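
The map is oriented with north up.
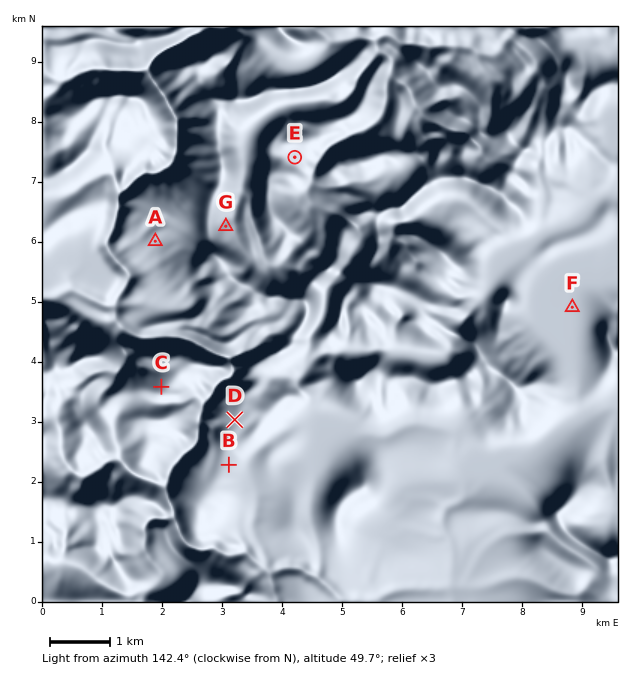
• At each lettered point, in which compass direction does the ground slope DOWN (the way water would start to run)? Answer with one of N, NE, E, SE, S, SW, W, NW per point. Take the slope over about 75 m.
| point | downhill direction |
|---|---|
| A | SW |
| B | E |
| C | N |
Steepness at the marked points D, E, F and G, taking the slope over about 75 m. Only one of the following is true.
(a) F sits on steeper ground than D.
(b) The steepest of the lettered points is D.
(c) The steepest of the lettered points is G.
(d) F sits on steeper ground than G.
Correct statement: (c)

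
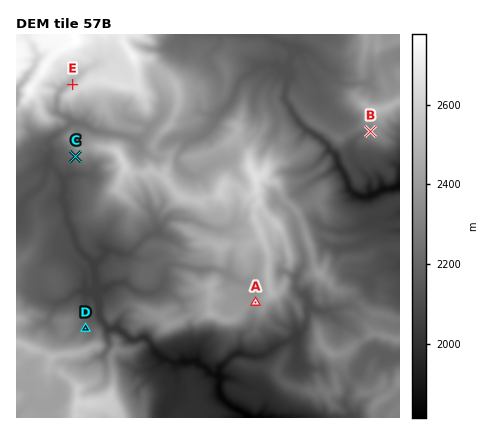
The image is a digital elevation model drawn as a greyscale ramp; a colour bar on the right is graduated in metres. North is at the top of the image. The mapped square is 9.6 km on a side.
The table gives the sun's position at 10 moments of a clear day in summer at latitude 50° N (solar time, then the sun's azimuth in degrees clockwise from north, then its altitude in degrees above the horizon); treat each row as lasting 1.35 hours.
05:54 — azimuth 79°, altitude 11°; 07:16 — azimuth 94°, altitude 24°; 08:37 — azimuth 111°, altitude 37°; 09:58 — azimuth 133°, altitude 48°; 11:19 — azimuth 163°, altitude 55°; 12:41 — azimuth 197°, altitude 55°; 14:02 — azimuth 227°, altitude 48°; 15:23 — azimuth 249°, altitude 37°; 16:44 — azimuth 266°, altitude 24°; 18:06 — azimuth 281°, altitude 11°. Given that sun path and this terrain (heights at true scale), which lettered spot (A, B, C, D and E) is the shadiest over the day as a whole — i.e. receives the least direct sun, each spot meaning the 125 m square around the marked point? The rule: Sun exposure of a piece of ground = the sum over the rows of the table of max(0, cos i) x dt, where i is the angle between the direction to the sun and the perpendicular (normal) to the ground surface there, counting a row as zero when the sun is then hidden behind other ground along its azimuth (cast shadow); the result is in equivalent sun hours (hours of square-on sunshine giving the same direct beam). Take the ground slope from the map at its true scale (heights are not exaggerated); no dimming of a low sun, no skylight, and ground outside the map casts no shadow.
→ E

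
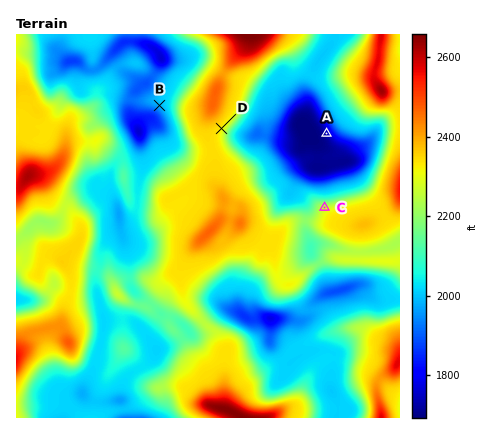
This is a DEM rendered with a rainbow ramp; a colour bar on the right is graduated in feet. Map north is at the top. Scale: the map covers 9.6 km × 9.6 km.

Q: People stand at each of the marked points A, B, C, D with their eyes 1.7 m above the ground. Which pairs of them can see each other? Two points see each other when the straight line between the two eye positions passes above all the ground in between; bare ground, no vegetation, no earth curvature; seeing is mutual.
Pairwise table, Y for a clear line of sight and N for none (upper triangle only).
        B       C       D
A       N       Y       Y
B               N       N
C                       Y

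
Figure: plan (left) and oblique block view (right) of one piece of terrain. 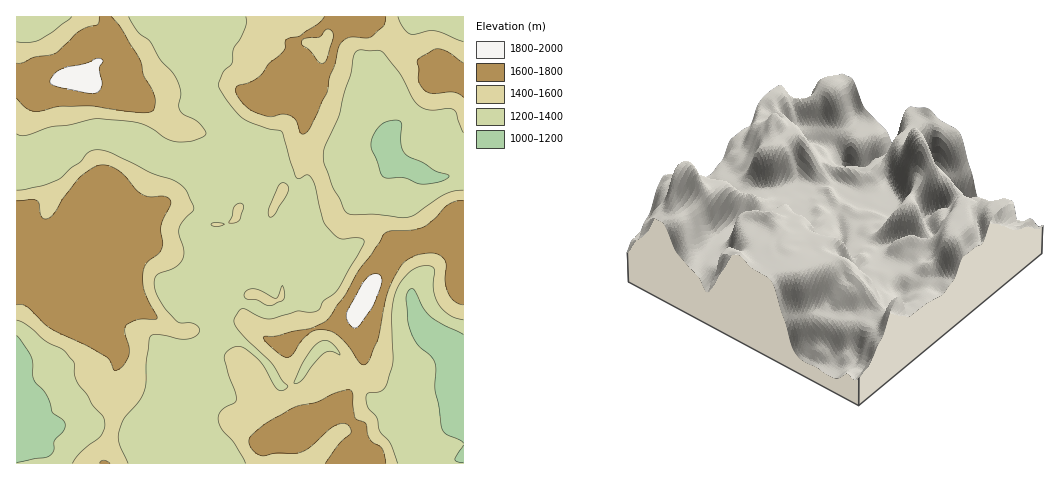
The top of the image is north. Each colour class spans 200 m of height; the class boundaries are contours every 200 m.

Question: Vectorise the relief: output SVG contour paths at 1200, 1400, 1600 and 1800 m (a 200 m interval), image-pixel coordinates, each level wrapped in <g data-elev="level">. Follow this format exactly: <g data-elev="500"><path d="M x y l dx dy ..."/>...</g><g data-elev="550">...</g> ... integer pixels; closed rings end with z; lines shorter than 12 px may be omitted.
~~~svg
<g data-elev="1200"><path d="M463 463l-7-2-1-2 8-14"/><path d="M463 443l-3-3-14-6-4-6-7-38 0-26-4-8-14-12-6-12-3-11-2-21 3-9 3-3 2 2 9 18 9 10 31 17"/><path d="M17 335l14 22 3 24 12 14 6 17 11 8 2 5-2 6-8 9-1 11-4 4-5 3-28 4"/><path d="M418 184l-14-6-19 0-4-4-9-24-1-6 4-12 9-9 11-3 5 1 2 4-1 19 4 10 19 9 11 8 14 4-2 4-8 3-13 2z"/></g><g data-elev="1400"><path d="M128 463l-8-18-1-12 5-14 15-17 5-11 2-9 0-21 4-24 2-2 5-1 22 5 8 0 8-2 4-5 0-4-4-4-5-1-10 0-5-3-15-19-5-10-1-7 1-6 2-4 17-6 9-9 1-9-5-15 0-6 4-9 10-10 0-4-7-16-10-8-25-9-40-20-12-3-5 0-6 3-8 9-9 6-13 12-16 6-25 4"/><path d="M398 463l-8-19-11-14-3-13-8-10-2-9 2-5 11-1 5-3 8-21 1-11-1-46 2-14 4-11 7-9 8-8 10-3 9 1 3 4-1 20 4 13 11 11 14 5"/><path d="M294 383l8-20 13-18 10-5 5 2 4 4 6 9-8-4-7 2-12 11-11 16-4 3z"/><path d="M17 320l8 4 20 16 17 9 4 4 8 10 1 12 3 8 9 12 6 10 11 13 1 9-4 8-20 17-9 11"/><path d="M266 305l6 0 11-5 2-6-2-9-5 12-2 1-20-9-7 0-4 4-1 4 2 2 11 1z"/><path d="M216 227l8-3-8-1-5 1z"/><path d="M229 223l7 0 4-3 4-12-2-5-4 0-4 4z"/><path d="M271 217l5-4 12-20 0-6-3-4-4 0-3 3-8 20-2 8z"/><path d="M463 190l-9 1-9 3-29 20-7 3-9 1-26-4-24 0-6-4-4-11-7-12-9-23-1-9 2-9 14-31 5-23 7-18 3-19 2-3 4-2 18 0 5 2 17 22 12 23 5 7 6 4 5 2 20-2 6 2 2 3 7 20"/><path d="M17 134l3 1 6 0 24-8 19-2 29-6 34 3 9 2 11 5 14 9 9 4 17-1 13-5 1-4-6-8-16-9-4-4-1-6 2-14-5-14-16-18-10-18-13-11-8-13"/><path d="M463 42l-28-11-7 0-14 3-4 0-7-7-5-10"/><path d="M72 17l-19 15-14 8-10 2-12 0"/><path d="M246 17l-1 11-4 10-7 11-2 14-10 11-3 9 1 6 11 16 12 13 23 10 16 4 13 44 4 3 8-4 5 3 3 9 8 34 10 12 8 6 19-1 3 1 1 3-25 46-6 6-10 7-5 10-7 1-13-1-29 8-7-1-19-9-4 1-4 8-1 4 4 7 33 33 10 17 7 7-5 5-6-2-16-26-17-15-9-1-6 3-4 4 0 7 10 31 1 7-1 4-10 4-4 4-3 5 0 5 5 10 12 13 11 19"/></g><g data-elev="1600"><path d="M110 463l-6-3-3 1-2 2"/><path d="M386 463l-4-15-10-6-3-4-3-14-11-6-2-13 0-12-4-3-15 3-18 9-23 6-28 16-12 10-4 5 0 5 2 4 9 7 17-2 20 0 12-5 25-22 7-2 6 0 3 4 1 5-12 11-14 19"/><path d="M17 305l9 1 24 22 35 17 21 12 4 4 5 10 5-3 6-6 3-8 0-7-4-14 1-7 11-6 17 0 3-2-12-26-2-19 4-10 11-9 4-5 1-6-2-18 10-23-2-3-4-3-15 1-7-2-6-5-17-18-8-5-9-2-9 2-14 10-17 21-9 16-6 4-3 1-4-3-2-13-3-3-4-1-15 2"/><path d="M463 201l-7 0-8 3-13 14-12 9-11 3-21 1-7 3-13 21-13 16-13 24-19 26-17 8-17 2-15 5-12 0-2 1 3 5 9 8 8 6 4 1 5-2 9-14 10-9 8-2 10 1 7 3 8 7 16 22 3 2 2-1 4-4 9-21 8-40 7-20 11-17 9-6 8-2 13-1 10 5 2 6-1 16 3 13 6 8 9 4"/><path d="M17 98l9 10 9 3 25-5 27 0 52 7 13-2 3-6 0-8-12-22-2-14-21-34-9-10"/><path d="M321 63l-3-2-9-11-7-5-1-3 4-4 15-1 6-7 3-1 4 4 0 6-6 21-2 2z"/><path d="M463 63l-16-11-9-3-16 7-5 6 2 7 0 12 6 10 8 3 21-2 9 5"/><path d="M99 17l-2 8-10 2-9 5-23 21-21 4-10 5-7 1"/><path d="M324 17l-5 6-19 13-13 3-2 2-1 9-15 13-8 12-11 7-12 3-2 4 0 5 3 5 11 11 19 7 14-3 8 2 5 4 4 12 2 2 4-1 4-4 17-36 2-16 5-11 7-23 5-4 4-2 17 1 4-1 13-11 2-9"/></g><g data-elev="1800"><path d="M355 328l6-4 14-22 7-19-1-6-3-3-6 0-7 5-18 32-1 4 2 6 3 6z"/><path d="M92 94l6-2 4-7-3-16 4-8-2-2-5 0-10 4-25 6-7 5-4 7 1 3 6 3z"/></g>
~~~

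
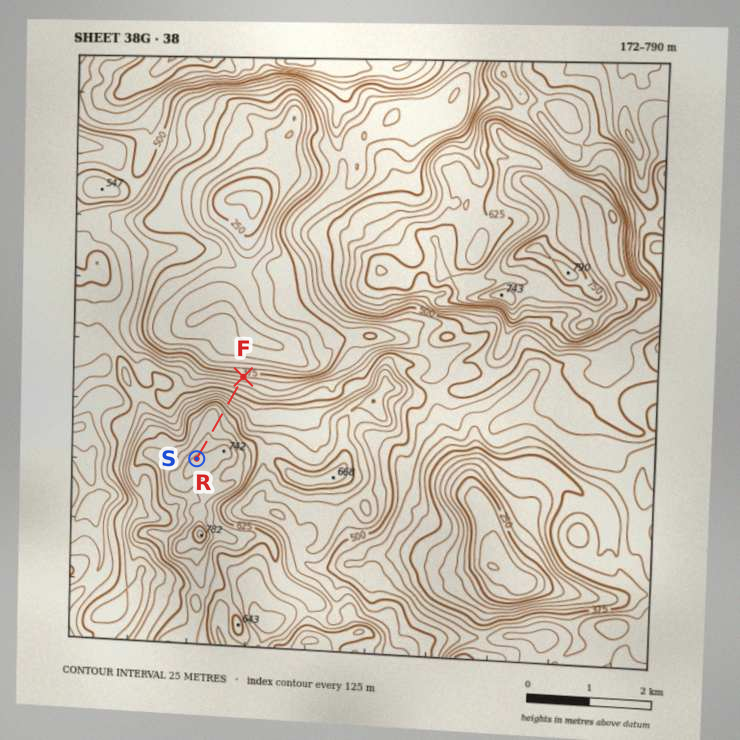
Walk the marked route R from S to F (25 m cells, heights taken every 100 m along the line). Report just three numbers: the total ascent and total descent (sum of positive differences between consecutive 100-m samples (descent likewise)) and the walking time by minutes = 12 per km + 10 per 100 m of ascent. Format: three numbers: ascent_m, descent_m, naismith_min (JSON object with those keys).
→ {"ascent_m": 0, "descent_m": 333, "naismith_min": 19}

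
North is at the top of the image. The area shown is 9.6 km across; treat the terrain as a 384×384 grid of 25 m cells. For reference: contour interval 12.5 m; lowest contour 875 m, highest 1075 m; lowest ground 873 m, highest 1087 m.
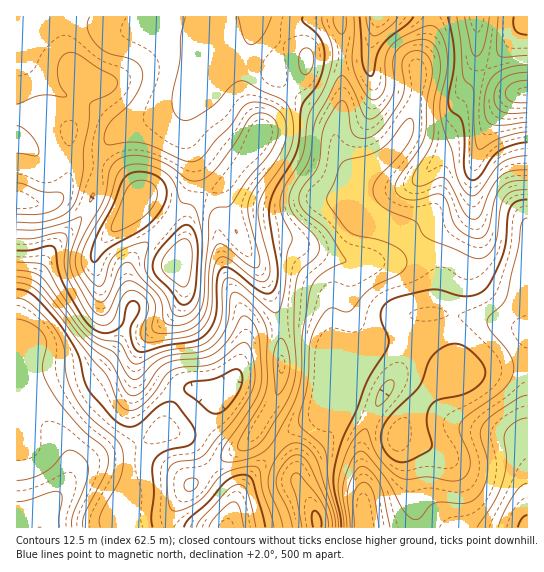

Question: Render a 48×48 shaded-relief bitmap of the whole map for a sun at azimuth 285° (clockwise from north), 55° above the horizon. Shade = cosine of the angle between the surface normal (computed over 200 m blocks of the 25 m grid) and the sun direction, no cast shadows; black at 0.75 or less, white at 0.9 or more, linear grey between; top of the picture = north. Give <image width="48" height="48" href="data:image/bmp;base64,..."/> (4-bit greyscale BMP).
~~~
<image width="48" height="48" href="data:image/bmp;base64,Qk32BAAAAAAAAHYAAAAoAAAAMAAAADAAAAABAAQAAAAAAIAEAAATCwAAEwsAABAAAAAAAAAAAAAAABEREQAiIiIAMzMzAERERABVVVUAZmZmAHd3dwCIiIgAmZmZAKqqqgC7u7sAzMzMAN3d3QDu7u4A////AHd4qqmHeJhkM0aJqqqpUABZqYdmZmVUVXd4mqmHeJl1QzWJq6qoQABpqYdmZmVUVWZnmqqYeJmXUyR5u6mXIAFpqXdmdmVEVWZmiaqYiJmYZCNZu6mGIAJpqXZndmVUVWZmeJmZiImYdUNHq6l0IAJpmHZndlVVVWZmZ4mZiImYh2VFirl0IRNpmHZnZlVVVndmZ4iZmImIiZhlV5l1QyN5mGZnZlVVZndmZ4iJh3iIiaqWRXh1VDR5l2ZmZlVWZnd2d4iId3eIiZqpY1d2ZkR5mGZmZVVWZnd3eIiIdmZ4iIq7hDRmd2RpmHZmZVVVZnd3iIiIZVZ4d3mrpjNGd3VXmXZmZlVVZnd4iIiIdUV3d3ibuVI1Z3ZWiYdmZlVVVnd4iYiZdURnd3eKy3IkZ3ZVeZh3dmVVVXeImYiZhTRWZmeJzIMTZ3dVaIiHd2ZVVXeImZiahTNFZmZ5vJMTV3dlV4iHd3ZlVniJmZmaljNFVUVovJQTV3d2ZniHd3ZmZniJmpmJl0M0RDNYq5QTV3d2Znd3d3ZmZneJqqh3mWREMiJHq4QjVnd2Znd3d3ZmZneJu6hWipdUMhJGmoUzVndmZnd3d2ZmZniau6hUerqFIQFHmXVEVnZmZnd3d2ZmZ4iau6hCWbumIAFHmGREVnZlZmd3d2ZmZomru6hCSKunIAFYh1RFVnZVZmZ3d2ZVZniqu6dCWJqXIAJohkNFVnZlZmZnd2ZVZmeau6dEaamGEAN5dDNFVndmZmZnd3ZVVmaKzKZEebqFEAWIYyRVVndmZmZnd3ZUVWZ5zbdEaKumIBaHUzVVVWd2ZmZ3d3ZURWVnrclkRoqoMDeGQ0VlVWd3d3d3d3ZDRWVVi8uFRGioQkd1M0VlVWZ3d3d3iHZDRWVEWLy4VEWIU1dkNEVVVmZ3d3d4iHUzRWZURYzKdTRnZVdkM0RVZmd3d3d4mXUyRWZmQ2rcl0NGZmZUMzNFZmd4h3ZnmXQiRWZ3ZFjMqFRFd3ZUMyI1ZmeIiIZWmXQjRXd4dVe8qGVFeIdkMyE0Vmd4mZhmiXQjVXd4dleaqHVWeJh1QyEjVWZ3iamHioU0Vnd4dlaJmHZneJmHUyESRWZneKqYipZEVnd4dlZ4h3Z3iJmYZDESRXdmZ5qpiZdUVXd4dlVnd3d3iImZdTERNndlVoq6mahlVXd4dlVWd3d3eImahkIRNnh1RXm6mal2VXd3d2VWZmZ3eIiahkMiNXmGRGi7mJqHZXd3d2ZlZmZnd4iZh1VDNHmWQ1i8qJqodnd3d3dlVWZmd4iId2ZUI2mXQ0esqIq6h3d3d3dmVWZmd3h3Z3d1I2mWQ0esuYm6mHeIh3dmZmZmZ3d3Znh1M2mWM0abyoiamXeIh2Z3dmZmZ3d3ZniGM2mVM0aby4Z4iHd4h2Z3d2ZmZ3d3ZniGQ3qVMkaKu5ZWeHd3d2Znd3dmZ3d3ZmeGRHqmMkV5u5ZFZ3d3dmZnd3d2Z3d3dmd2RHu4QzVoq5ZEZ3d3dmZmd3d2Z3d3dlZmRYu4VERoq5Y0Zg=="/>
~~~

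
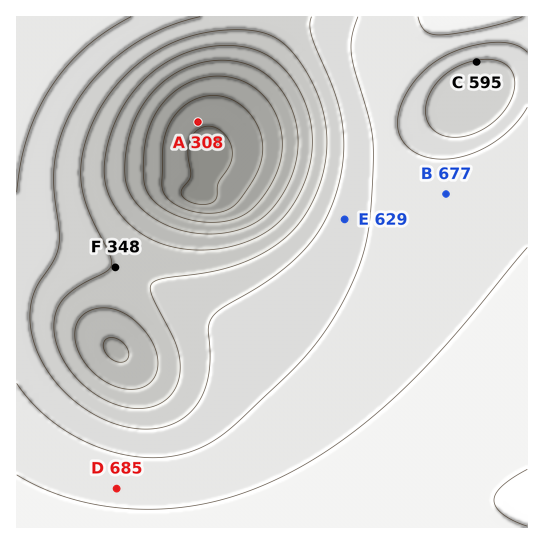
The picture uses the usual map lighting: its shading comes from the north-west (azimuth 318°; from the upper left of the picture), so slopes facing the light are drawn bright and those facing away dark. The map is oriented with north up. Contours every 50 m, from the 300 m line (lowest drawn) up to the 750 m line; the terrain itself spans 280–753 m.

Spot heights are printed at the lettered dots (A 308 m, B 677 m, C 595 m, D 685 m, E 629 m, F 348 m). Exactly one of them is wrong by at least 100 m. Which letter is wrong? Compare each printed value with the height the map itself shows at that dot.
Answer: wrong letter F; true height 548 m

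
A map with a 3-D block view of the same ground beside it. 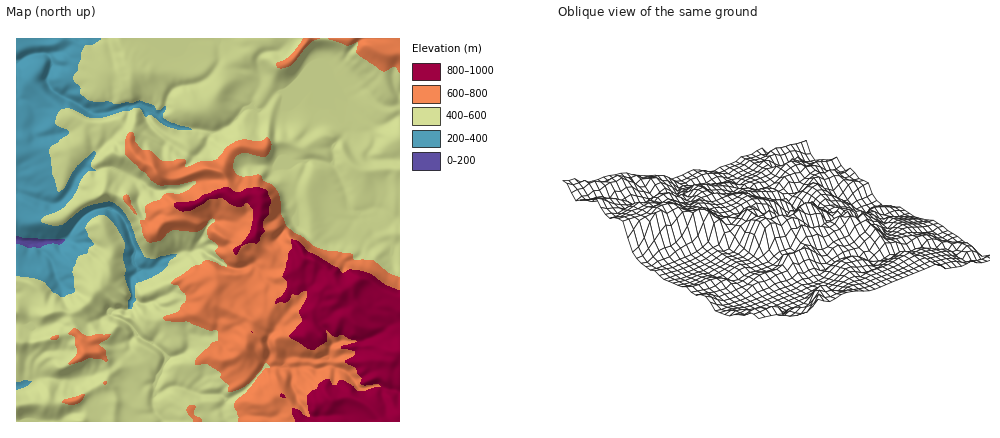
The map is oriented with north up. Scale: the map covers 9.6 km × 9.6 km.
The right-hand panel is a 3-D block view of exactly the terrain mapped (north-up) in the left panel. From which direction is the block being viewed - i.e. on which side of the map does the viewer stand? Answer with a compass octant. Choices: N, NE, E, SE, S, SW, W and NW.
NE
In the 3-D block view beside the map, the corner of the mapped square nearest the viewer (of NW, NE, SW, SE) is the NE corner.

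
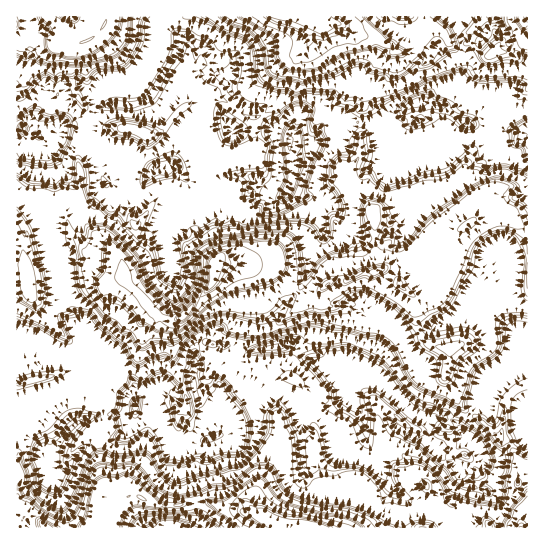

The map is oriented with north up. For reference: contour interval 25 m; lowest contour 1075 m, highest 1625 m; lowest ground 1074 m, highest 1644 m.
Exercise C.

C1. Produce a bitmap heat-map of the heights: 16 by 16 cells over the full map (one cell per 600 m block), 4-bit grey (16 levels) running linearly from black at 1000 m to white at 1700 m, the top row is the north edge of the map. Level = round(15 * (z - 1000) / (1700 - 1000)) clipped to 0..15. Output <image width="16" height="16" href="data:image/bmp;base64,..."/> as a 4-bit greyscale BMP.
<image width="16" height="16" href="data:image/bmp;base64,Qk32AAAAAAAAAHYAAAAoAAAAEAAAABAAAAABAAQAAAAAAIAAAAATCwAAEwsAABAAAAAAAAAAAAAAABEREQAiIiIAMzMzAERERABVVVUAZmZmAHd3dwCIiIgAmZmZAKqqqgC7u7sAzMzMAN3d3QDu7u4A////AJi7mb3LmIh5ZauHiod3hldUZlRGdmZUR2VUREVmVUVmZmVFVmVEaGZmZ4ZlVUaJhnd6uomIiJiHmKyKy6qaqYiYqmjMqJqqiIiHZnd2iYqpd2ZWZDaHeJlFZlVlNXZmZkRnZlU1ZlVVZmVWVmZ3VWaJh1VXu5qYiKzJZXrNyqmK"/>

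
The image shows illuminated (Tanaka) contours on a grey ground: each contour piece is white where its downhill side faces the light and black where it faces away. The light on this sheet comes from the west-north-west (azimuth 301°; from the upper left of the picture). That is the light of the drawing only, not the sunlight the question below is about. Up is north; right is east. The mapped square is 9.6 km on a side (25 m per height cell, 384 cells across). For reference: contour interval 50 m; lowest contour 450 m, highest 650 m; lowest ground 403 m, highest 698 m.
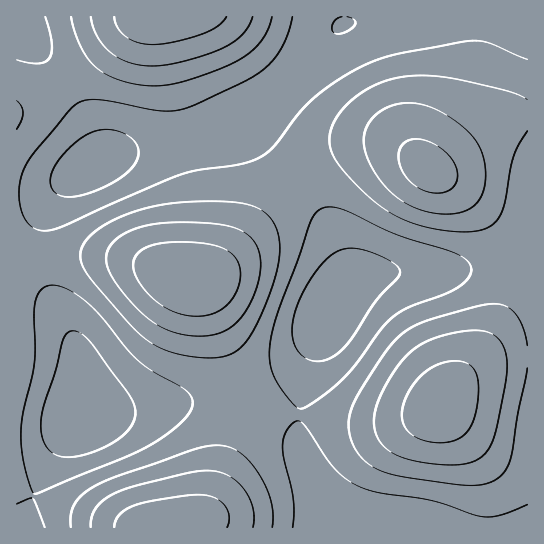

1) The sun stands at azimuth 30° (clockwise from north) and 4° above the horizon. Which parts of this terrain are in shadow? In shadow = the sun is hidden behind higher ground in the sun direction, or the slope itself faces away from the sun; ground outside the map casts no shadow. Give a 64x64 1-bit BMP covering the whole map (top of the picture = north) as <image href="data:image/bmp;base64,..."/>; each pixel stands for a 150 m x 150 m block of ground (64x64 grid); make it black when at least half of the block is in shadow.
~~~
<image width="64" height="64" href="data:image/bmp;base64,Qk0+AgAAAAAAAD4AAAAoAAAAQAAAAEAAAAABAAEAAAAAAAACAAATCwAAEwsAAAIAAAAAAAAA////AAAAAAADAAAAA///AAAAAAAD//+AAAAAAAP//8AAAAAAA///4AAAAAAD///gAAAAAAP//+AAAAAAAf//wAAAAAAB///AAAAAAAH//4AAwAAAAP//AAP4AAAA//wAB/4AAAA/8AAH/4AAAAAAAA//wAAAAAAAD//gAAAAAAAP//gAAAAAAA///AAAAAAAD//+AAAAAAAP//8AAAAAAAf//wAAAAAAB///gAAAAAAH///AAAAAAAf//8AAAAAAD///wAAAAAAP///AB8AAAA///8AH4AAAD///gAf4AAAH//8AB/wAAAf//gAH/wAAB//wAAf/wAAH/8AAB//4AAP/AAAH//wAAfwAAAf//wAAAAAAA///gAAAAAAD///AAAAAAAP//8AAAAAAA///wAAAAAAD///AAAAAAAP//4AAAAAAA///gAAAAAAD//4AAAAAAAH//AAAAAAAAf/wAAfgAAAB/8AAD/gAAAD/gAAP/gAAAP4AAA//AAAAeAAAB/+AAAAAAAAH/8AAAAAAAAf/4AAAAAAAB//wAAAAAAAH//wAAAAAAAf//gAAAAAAB///AAAAAAAH///AAAAAAAf//+AAAAAAB///4AAAAAAH///wAAAAAAf///AAAAAAB///8AAAAAAP///gAAAAAA//gwAAAAAAB/wAAAAAAAAH4AAAAAAAAA=="/>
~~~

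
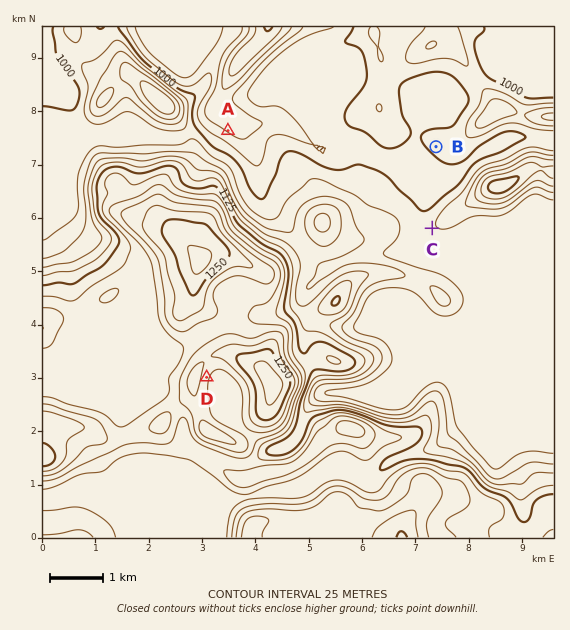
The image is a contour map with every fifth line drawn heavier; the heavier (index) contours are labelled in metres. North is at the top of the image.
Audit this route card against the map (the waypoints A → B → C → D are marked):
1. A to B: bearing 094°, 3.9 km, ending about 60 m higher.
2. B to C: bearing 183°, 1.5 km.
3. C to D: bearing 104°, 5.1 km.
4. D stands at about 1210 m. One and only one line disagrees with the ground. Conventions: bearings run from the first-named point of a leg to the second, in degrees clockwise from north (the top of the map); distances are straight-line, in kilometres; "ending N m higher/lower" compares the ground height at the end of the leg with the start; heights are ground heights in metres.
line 3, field bearing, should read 236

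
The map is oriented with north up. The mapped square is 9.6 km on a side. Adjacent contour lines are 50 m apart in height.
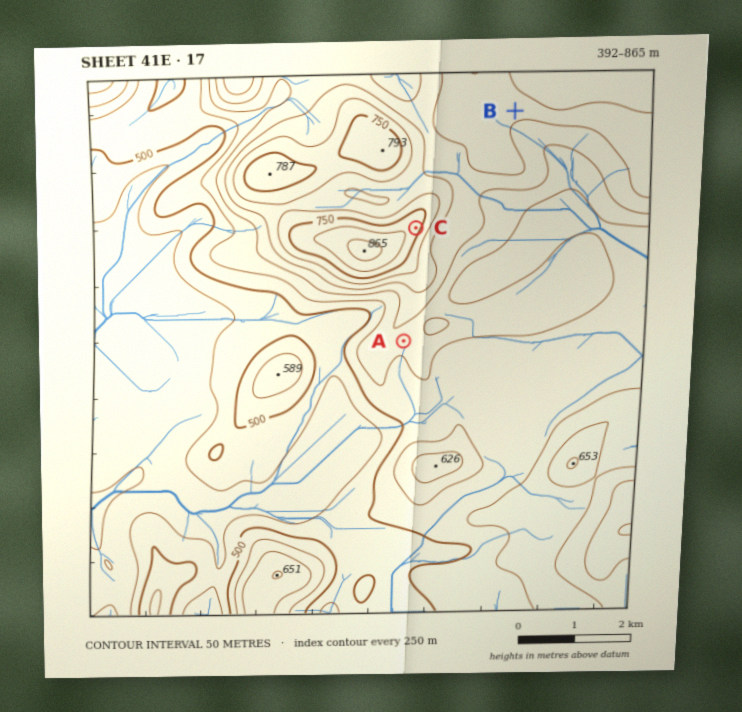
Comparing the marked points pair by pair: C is higher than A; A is lower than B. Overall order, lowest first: A B C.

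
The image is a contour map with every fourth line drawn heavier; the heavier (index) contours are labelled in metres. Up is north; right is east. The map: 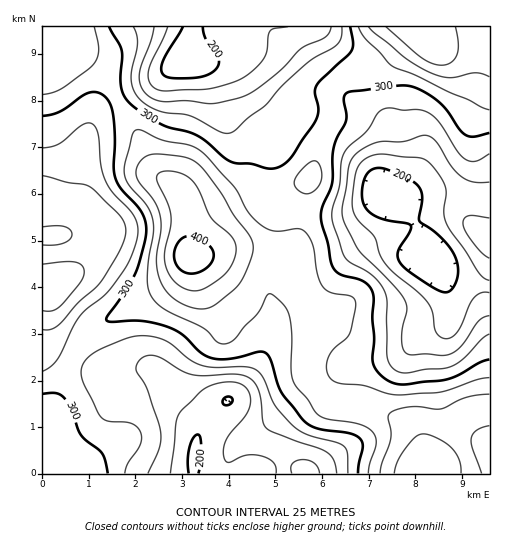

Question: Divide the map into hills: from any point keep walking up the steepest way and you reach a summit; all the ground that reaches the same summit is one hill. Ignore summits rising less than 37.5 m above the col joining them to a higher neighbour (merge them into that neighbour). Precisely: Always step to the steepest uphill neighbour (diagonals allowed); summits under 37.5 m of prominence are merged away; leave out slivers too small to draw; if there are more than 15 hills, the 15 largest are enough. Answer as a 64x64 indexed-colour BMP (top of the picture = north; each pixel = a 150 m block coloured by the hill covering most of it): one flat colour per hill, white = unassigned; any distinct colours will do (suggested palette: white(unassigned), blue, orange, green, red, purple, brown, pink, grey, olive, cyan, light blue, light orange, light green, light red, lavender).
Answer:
<image width="64" height="64" href="data:image/bmp;base64,Qk12CAAAAAAAAHYAAAAoAAAAQAAAAEAAAAABAAQAAAAAAAAIAAATCwAAEwsAABAAAAAAAAAA////ALR3HwAOf/8ALKAsACgn1gC9Z5QAS1aMAMJ34wB/f38AIr28AM++FwDox64AeLv/AIrfmACWmP8A1bDFAEREREREREREREREERERERIREREiIiIiIiIiIiIiIiIiREREREREREREREQRERERESIiIiIiIiIiIiIiIiIiIiJERERERERERERERBERERERIiIiIiIiIiIiIiIiIiIiIkREREREREREREREEREREREiIiIiIiIiIiIiIiIiIiIiREREREREREREREQRERERERIiIiIiIiIiIiIiIiIiIiJERERERERERERERBEREREREiIiIiIiIiIiIiIiIiIiIkREREREREREREREQRERERESIiIiIiIiIiIiIiIiIiIiREREREREREREREQREREREREiIiIiIiIiIiIiIiIiIiJERERERERERERERBERERERERIiIiIiIiIiIiIiIiIiIkRERERERERERERBERERERERESIiIiIiIiIiIiIiIiIiRERERERERERERBERERERERERESIiIiIiIiIiIiIiIiJERERERERERERBEREREREREREREiIiIiIiIiIiIiIiIkRERERERERERBERERERERERERERIiIiIiIiIiIiIiIiREREREREREREERERERERERERERESIiIiIiIiIiIiIiJEREREQREUREEREREREREREREREREiIiIiIiIiIiIiIkRERBEREREREREREREREREREREREREiIiIiIiIiIiIiREEREREREREREREREREREREREREREREREiIiIiIiIiJEERERERERERERERERERERERERERERERERESIiIiIiIkEREREREREREREREREREREREREREREREREREiIiIiIiERERERERERERERERERERERERERERERERERERIiIiIiIRERERERERERERERERERERERERERERERERERERIiIiIhERERERERERERERERERERERERERERERERERERERIiIiQREREREREREREREREREREREREREREREREREREREiIiJBERERERERERERERERERERERERERERERERERERESIiIkERERERERERERERERERERERERERERERERERERERIiIiQREREREREREREREREREREREREREREREREREREREiIiIRERERERERERERERERERERERERERERERERERERESIiIhERERERERERERERERERERERERERERERERERERESIhERERERERERERERERERERERERERERERERERERERERIRERERERERERERERERERERERERERERERERERERERERERERERERERERERERERERERERERERERERERERERERERERERERERERERERERERERERERERERERERERERERERERERERERERERERERERERERERERERERERERERERERERERERERERERERERERERERERERERERERERERERERERERERERERERERERERERERERERERERERERERERERERERERERERERERERERERERERERERERERERERERERERERERERERERERERERERERERERERERERERERERERERERERERERERERERERERERERERERERERERERERERERERERERERERERERERERERERERFVEREREREREREREREREREREREREREREREREREREREVVVURERERERERERERERERERERERERERERExERERERMzVVVRERERERERERERERERERERERERERERMzMzMzMzMzNVVVEREREREREREREREREREREREREREREzMzMzMzMzM1VVURERERERERERERERERERERERERERETMzMzMzMzMzVVVREREREREREREREREREREREREREREREzMzMzMzMzNVVVERERERERERERERERERERERERERERETMzMzMzMzM1VVVRERERERERERERERERERERERERERERMzMzMzMzMzVVVVEREREREREREREREREREREREREREREzMzMzMzMzNVVVURERERERERERERERERERERERERERETMzMzMzMzM1VVVRERERERERERERERERERERERERERERMzMzMzMzMzVVVVUREREREREREREREREREREREREREREzMzMzMzMzNVVVVRERERERERERERERERERERERERERETMzMzMzMzM1VVVVURERERERERERERERERERERERERETMzMzMzMzMzVVVVVVEREREREREREREREREREREREREzMzMzMzMzMzNVVVVVVRERERERERERERERERERERERMzMzMzMzMzMzM1VVVVVVVRERERERERERERERERERERMzMzMzMzMzMzMzVVVVVVVVVRERERERERERERERERERMzMzMzMzMzMzMzNVVVVVVVVVVRERERERERERERERERMzMzMzMzMzMzMzM1VVVVVVVVVVVRERERERERERERERMzMzMzMzMzMzMzMzVVVVVVVVVVVVURERERERERERERMzMzMzMzMzMzMzMzNVVVVVVVVVVVVVURERERERERERMzMzMzMzMzMzMzMzM1VVVVVVVVVVVVVREREREREREREzMzMzMzMzMzMzMzMzVVVVVVVVVVVVVVEREREREREREzMzMzMzMzMzMzMzMzNVVVVVVVVVVVVVURERERERERETMzMzMzMzMzMzMzMzM1VVVVVVVVVVVVVRERERERERETMzMzMzMzMzMzMzMzMz"/>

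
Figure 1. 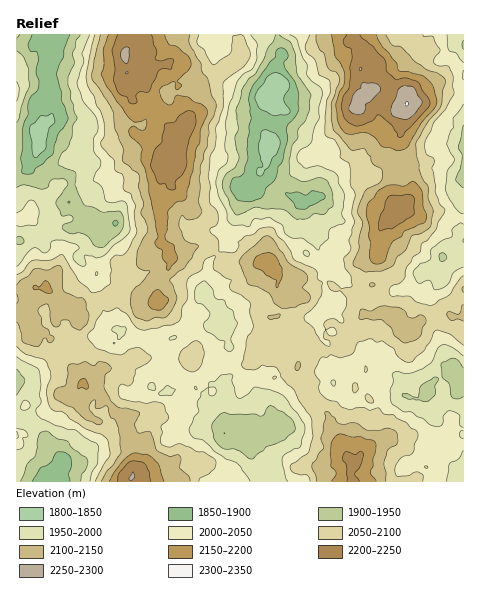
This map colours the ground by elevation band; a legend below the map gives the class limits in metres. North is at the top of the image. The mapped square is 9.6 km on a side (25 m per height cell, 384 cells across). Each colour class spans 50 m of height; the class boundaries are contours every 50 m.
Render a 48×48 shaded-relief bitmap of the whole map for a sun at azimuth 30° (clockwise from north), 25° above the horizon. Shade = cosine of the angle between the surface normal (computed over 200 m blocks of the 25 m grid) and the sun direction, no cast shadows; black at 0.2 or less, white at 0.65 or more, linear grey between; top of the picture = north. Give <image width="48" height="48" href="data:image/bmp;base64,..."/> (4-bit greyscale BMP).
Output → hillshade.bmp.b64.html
<image width="48" height="48" href="data:image/bmp;base64,Qk32BAAAAAAAAHYAAAAoAAAAMAAAADAAAAABAAQAAAAAAIAEAAATCwAAEwsAABAAAAAAAAAAAAAAABEREQAiIiIAMzMzAERERABVVVUAZmZmAHd3dwCIiIgAmZmZAKqqqgC7u7sAzMzMAN3d3QDu7u4A////AJd2ZVZmiJq7qrhXi9p2MiE1Voq7q6mZiIdmZlZneLzMqqd5q8l1NVRWRYmqmYmph3dnZDRWec7dyqrO3MqHeZd1R5mZdnmodoeHQRNEV7zO283v3LiKqpZkaruoZoiHiIiFITISNpq8qs3duoaKqWVFm83JmZiImJhSEhADV4q5eKqqh2aJhkNHvM3Lu7u5eHdBIQFWZ4mYiYeGVEV3UhJYvMyrzcy4iXdiESaHeruqqYh1REVlMAN6y7mb3tyXqphiE0ZnvdzNuIl2ZUZ0ISacyYib3LqIvJhDVlZ6upq6iJh4dVZBIkespmiaqHh4q3ZFd2iZhniGZ2Z3ZVQjMmm6dniahlZpqUMkZpuod4dmZDV2RERVNHmXZ3iac0VplhAVeKuqqXZnZEZ3dVVURoh2VXmoQkZoYwAleJq9yYmYdomJl2ZVaJiGRYmFM1Z2MBJFZorNuaupmaqqlmdniImXd3ZTI1Z1EEV3dmipiHdmZorLhmd3d4qXiGVDJGd0EVeIdlZ3dSEjNXq5dnZWeKqXh1VDWJh1JGeXVWiGUQEhR5mHZVRoiJiJhmZViaqVV2iFV4qXQiQ0aJqWVEaGVmWJdoiJu7yoiGdUequnZVd4qquFQ0ZCRmeGV4eLy8yqqGZXvMy4dniby6hTNDMTaIqWeGWKmburlZibusyoZniJiXU0RDIld5qpl0V3aKqqh5m8vNuGV3Z2VlVURDNGnO25dDRDaIiZiYrdzcmHeXVUV3dmd2Z63/2odEMld2aJeYvLvJm6qWZUiZh4qYms7rmYhlRodneGaWmYvLzKqXdmq6qaqJq9/amIZURnVnZlaDV5vMypqFVXq6qZirrO7LmIdlRERUNXd0V5qaqHdCJGmnZ4vcrey6mZhjJFVDR4doeZmpZDIRI3l1ab3bvd3Mu5dBJWZWmpiYmpqnMSESM2ZWm97c3LzLqoUzV3iazLzYq6hkNEMSI1VYq97LuZqGZ0M0eIvMzcy7y5hlZUREM0Z5q8yXiJdCQyI0iqzM7Lu7yYl2ZVVTIkZ4q6hnmYYyMhJFiIib3KmquYdVd2UhElZ5qoVoqHYzMiNGZEZ6upiaqoZWdDMjNWeaqYiamYU0VFU0VFZ6upqqqXZ4UyNEVniamZq6moVIh3MkVERpuqu7uWZ2VUQ1ZniImqqpqFNYdjADMzRYiZmap2dmdkNGd3iImqqqlkRnZBABJFRWaIiJhmZWYyRVZnmZmZqql4iIZCABNUI0VXiJl2Q0MCMjVpqbupqqvLl2UxAUZTI1VGdpl1QiIRAEZ6msy7qazJZERCJXdVZomYd6d2QiIQAmeJiaq8qZmHZTMzRnd4ic7aibmYQzEAFGZ3V5m7h3ZnQQASRGmarP7bq7unRVIjRXiGV3rJZURkAAIhElirzv7ty7yXdkNERYqXd5zJdkZkMyIhEmic3d7dy9yYhUMzNomJq964l4mHYwATJHnO27uazLqZdVREV5mazNyYh6yXMAIzNHvu26may5mYdmVFaJmry8uYeLyFEDUzRIzu2pqrqQ=="/>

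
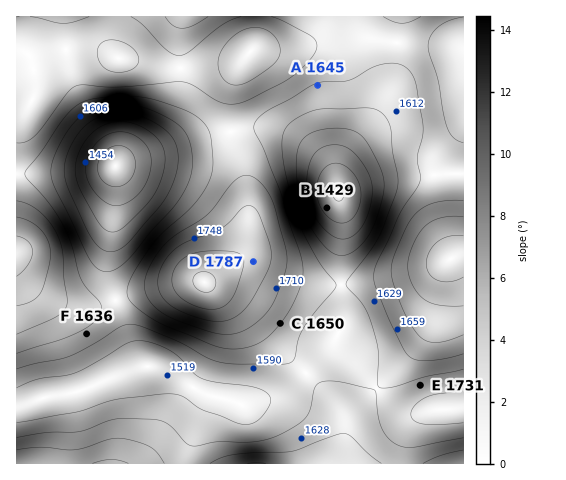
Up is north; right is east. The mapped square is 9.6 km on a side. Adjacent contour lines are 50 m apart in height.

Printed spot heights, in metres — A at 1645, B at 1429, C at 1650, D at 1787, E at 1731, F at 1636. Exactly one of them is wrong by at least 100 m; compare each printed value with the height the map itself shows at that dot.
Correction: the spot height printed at E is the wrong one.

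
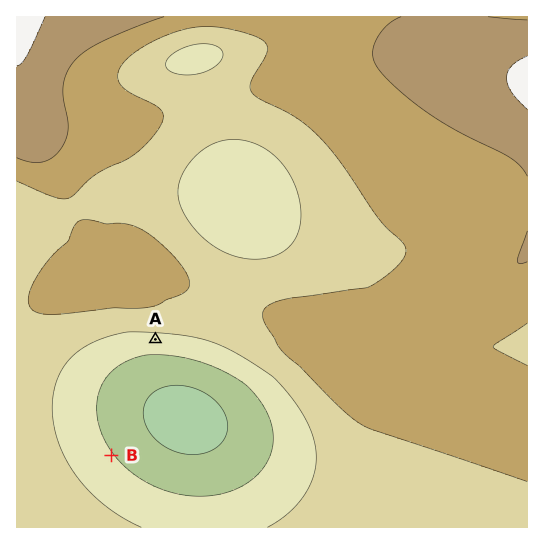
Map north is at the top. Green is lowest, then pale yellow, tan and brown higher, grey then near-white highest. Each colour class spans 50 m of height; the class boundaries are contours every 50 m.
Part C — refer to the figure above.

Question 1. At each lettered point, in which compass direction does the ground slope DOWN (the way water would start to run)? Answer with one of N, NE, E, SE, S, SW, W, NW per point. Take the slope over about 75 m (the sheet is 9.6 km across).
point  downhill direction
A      S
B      NE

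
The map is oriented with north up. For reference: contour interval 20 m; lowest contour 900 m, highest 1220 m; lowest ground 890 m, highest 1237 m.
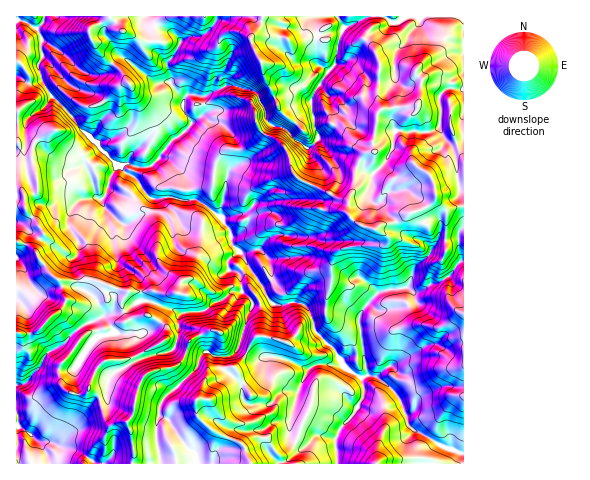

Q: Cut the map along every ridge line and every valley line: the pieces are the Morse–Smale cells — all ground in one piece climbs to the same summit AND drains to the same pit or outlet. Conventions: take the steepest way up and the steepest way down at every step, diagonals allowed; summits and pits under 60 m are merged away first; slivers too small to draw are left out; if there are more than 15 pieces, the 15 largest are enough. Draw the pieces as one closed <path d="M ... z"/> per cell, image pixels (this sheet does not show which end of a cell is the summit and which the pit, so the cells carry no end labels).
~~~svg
<path d="M463 16l-124 0 5 11-6 16-2 19-20 27-5 10 7 40-9 9-3 0-12-8-7-10-15-4-5-6-3-11-6-15-5-3-17-5-11 0-21 10-15-2-4 5-11-11-4-6 1-4-4-12 1-4 6-6 7-16 25-6 10-12 0-6-199 0-1 206 5 2 20 16 14 7 11 9 9 2 3-5 1-10-11-18 3-15 10-11 21 0 5-7 3-16 8-11 8 9 8 3 10 15 9 7 19-2 9 3 14-1 5 3 21 15 9 12 2 15 7 7-9 7-2 12 12 4 2 18 3 3 6 5 13-9 9 13 11 1 10-3 11 3 7 13 3 12 19 19 12 19 15 10 10-3 8 4 11 8 10 12 8 26 5 5 32 18 18 6z"/><path d="M119 165l-7 9-5 18-5 7-21 0-10 11-3 15 11 18-1 10-3 5-9-2-45-32-5-1 0 109 2 1 6 1 14-3 14-15 10-7 4-10-6-19 32 0 36 12-6 8 0 8 5 12 10-2-2 2 2 9-2 15 5 10-16 6-18 0-10 9-6 20 9 9 7-2 2-15 7-9 25-13 29-7 5-3 4-13 0-18 3-4 22-3 11-8 9-3 9-9 10 0-2-17-12-4 2-12 9-7-7-7-2-15-7-11-28-19-14 1-9-3-13 2-8-1-13-17-12-7z"/><path d="M264 291l-12 8 1 7-5 8-11 37-9 6-11 0-13-5-7 16-34 31-3 7 0 10-4 10 0 13 5 25 176-1-1-25 7-13 11-12 10-17-3-18-18-13-9-16-19-19-3-12-7-13-11-3-10 3-11-1z"/><path d="M337 16l-120 0-1 6-10 12-9 3-9 0-7 4-4 9-10 14 4 14-1 4 15 17 4-5 15 2 21-10 11 0 17 5 5 3 6 15 3 11 5 6 15 4 7 10 12 8 3 0 9-9-7-40 5-10 18-23 4-23 6-16z"/><path d="M92 280l-31 1 5 18-4 10-10 7-14 15-14 3-8-1 0 92 24 19 6 9 3 11 44-1-15-12-25-7 6-1 28-34 13-11-10-9 6-20 10-9 18 0 16-6-5-10 2-9-2-15 2-2-3-1-8 5-4-14 0-8 6-8z"/><path d="M242 291l-10 0-9 9-9 3-11 8-22 3-3 4-1 23-5 10-38 10-24 15-3 8 0 9-7 5 1 8 4 12 5 6 8-2 10 1 6 25-1 16 28-1-5-24 4-33 3-7 34-31 5-13 6-3 9 5 11 0 9-6 11-37 5-8-1-6z"/><path d="M371 375l-10 3 3 18-10 17-11 12-7 13 1 26 127-1-1-9-18-6-32-18-5-5-7-23-7-11-15-12z"/><path d="M99 399l-12 10-28 34-6 1 28 8 13 12 38 0 2-16-6-25-10-1-8 2-5-6z"/><path d="M17 426l-1 37 32 1-2-11-6-9z"/>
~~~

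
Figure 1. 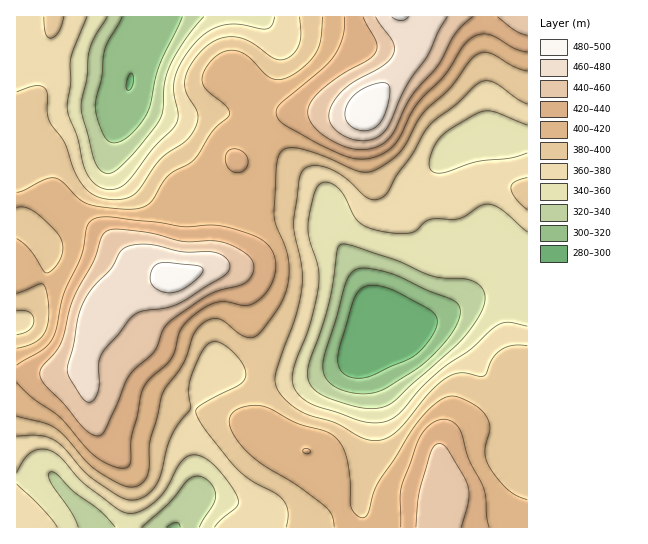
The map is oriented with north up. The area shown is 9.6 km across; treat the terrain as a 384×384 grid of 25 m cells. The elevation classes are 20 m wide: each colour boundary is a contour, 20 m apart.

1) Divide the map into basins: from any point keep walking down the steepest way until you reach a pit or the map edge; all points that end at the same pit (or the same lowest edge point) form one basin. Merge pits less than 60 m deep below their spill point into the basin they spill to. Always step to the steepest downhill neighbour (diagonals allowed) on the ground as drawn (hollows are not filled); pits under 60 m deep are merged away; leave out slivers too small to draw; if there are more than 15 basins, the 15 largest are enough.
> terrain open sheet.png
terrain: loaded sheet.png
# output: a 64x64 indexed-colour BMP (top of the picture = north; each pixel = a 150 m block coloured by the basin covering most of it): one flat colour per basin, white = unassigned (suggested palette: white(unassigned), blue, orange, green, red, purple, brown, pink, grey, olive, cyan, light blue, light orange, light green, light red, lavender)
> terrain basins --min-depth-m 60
<image width="64" height="64" href="data:image/bmp;base64,Qk12CAAAAAAAAHYAAAAoAAAAQAAAAEAAAAABAAQAAAAAAAAIAAATCwAAEwsAABAAAAAAAAAA////ALR3HwAOf/8ALKAsACgn1gC9Z5QAS1aMAMJ34wB/f38AIr28AM++FwDox64AeLv/AIrfmACWmP8A1bDFADMzMzMzMzMzMzMzMzMzMzMzMzMzMRERERERERERERERMzMzMzMzMzMzMzMzMzMzMzMzMzMxEREREREREREREREzMzMzMzMzMzMzMzMzMzMzMzMzMxERERERERERERERETMzMzMzMzMzMzMzMzMzMzMzMzMzERERERERERERERERMzMzMzMzMzMzMzMzMzMzMzMzMzMREREREREREREREREzMzMzMzMzMzMzMzMzMzMzMzMzMRERERERERERERERETMzMzMzMzMzMzMzMzMzMzMzMzMxERERERERERERERERMzMzMzMzMzMzMzMzMzMzMzMzMxEREREREREREREREREzMzMzMzMzMzMzMzMzMzMzMzMxERERERERERERERERETMzMzMzMzMzMzMzMzMzMzMzMxERERERERERERERERERMzMzMzMzMzMzMzMzMzMzMzMREREREREREREREREREREzMzMzMzMzMzMzMzMzMzMzERERERERERERERERERERETMzMzMzMzMzMzMzMzMzMzERERERERERERERERERERERMzMzMzMzMzMzMzMzMzMzEREREREREREREREREREREREzMzMzMzMzMzMzMzMzMzMRERERERERERERERERERERETMzMzMzMzMzMzMzMzMzMxERERERERERERERERERERERMzMzMzMzMzMzMzMzMzMzEREREREREREREREREREREREzMzMzMzMzMzMzMzMzMzMxERERERERERERERERERERETMzMzMzMzMzMzMzMzMzMzERERERERERERERERERERERIiIiIzMzMzMzMzMzMzMzMREREREREREREREREREREREiIiIiMzMzMzMzMzMzMzMxERERERERERERERERERERESIiIiIzMzMzMzMzMzMzMzERERERERERERERERERERERIiIiIiMzMzMzMzMzMzMzEREREREREREREREREREREREiIiIiIzMzMzMzMzMzMzMRERERERERERERERERERERESIiIiIjMzMzMzMzMzMzMxERERERERERERERERERERERIiIiIiIzMzMzMzMzMzMxEREREREREREREREREREREREiIiIiIjMzMzMzMzMzMzERERERERERERERERERERERESIiIiIiIzMzMzMzMzMzMRERERERERERERERERERERERIiIiIiIiMzMzMzMzMzMxEREREREREREREREREREREREiIiIiIiIiMzMzMzMzMzERERERERERERERERERERERESIiIiIiIiIiMzMzMzMzERERERERERERERERERERERERIiIiIiIiIiIiIiMzMzMREREREREREREREREREREREREiIiIiIiIiIiIiIiMzERERERERERERERERERERERERESIiIiIiIiIiIiIiIhERERERERERERERERERERERERERIiIiIiIiIiIiIiIiEREREREREREREREREREREREREREiIiIiIiIiIiIiIiIRERERERERERERERERERERERERESIiIiIiIiIiIiIiIhERERERERERERERERERERERERERIiIiIiIiIiIiIiIiEREREREREREREREREREREREREREiIiIiIiIiIiIiIiIRERERERERERERERERERERERERESIiIiIiIiIiIiIiIhERERERERERERERERERERERERERIiIiIiIiIiIiIiIiIREREREREREREREREREREREREREiIiIiIiIiIiIiIiIhERERERERERERERERERERERERESIiIiIiIiIiIiIiIiIRERERERERERERERERERERERERIiIiIiIiIiIiIiIiIiEREREREREREREREREREREREREiIiIiIiIiIiIiIiIiIRERERERERERERERERERERERESIiIiIiIiIiIiIiIiIhERERERERERERERERERERERERIiIiIiIiIiIiIiIiIiIREREREREREREREREREREREREiIiIiIiIiIiIiIiIiIiERERERERERERERERERERERESIiIiIiIiIiIiIiIiIiIhERERERERERERERERERERERIiIiIiIiIiIiIiIiIiIiIREREREREREREREREREREREiIiIiIiIiIiIiIiIiIiIiERERERERERERERERERERESIiIiIiIiIiIiIiIiIiIiIhERERERERERERERERERERIiIiIiIiIiIiIiIiIiIiIiIiIiIiIhEREREREREREREiIiIiIiIiIiIiIiIiIiIiIiIiIiIiIRERERERERERESIiIiIiIiIiIiIiIiIiIiIiIiIiIiIiERERERERERERIiIiIiIiIiIiIiIiIiIiIiIiIiIiIiIREREREREREREiIiIiIiIiIiIiIiIiIiIiIiIiIiIiIiERERERERERESIiIiIiIiIiIiIiIiIiIiIiIiIiIiIiIhERERERERERIiIiIiIiIiIiIiIiIiIiIiIiIiIiIiIiIREREREREREiIiIiIiIiIiIiIiIiIiIiIiIiIiIiIiIhERERERERESIiIiIiIiIiIiIiIiIiIiIiIiIiIiIiIiIRERERERERIiIiIiIiIiIiIiIiIiIiIiIiIiIiIiIiIhEREREREREiIiIiIiIiIiIiIiIiIiIiIiIiIiIiIiIhERERERERESIiIiIiIiIiIiIiIiIiIiIiIiIiIiIiIiERERERERER"/>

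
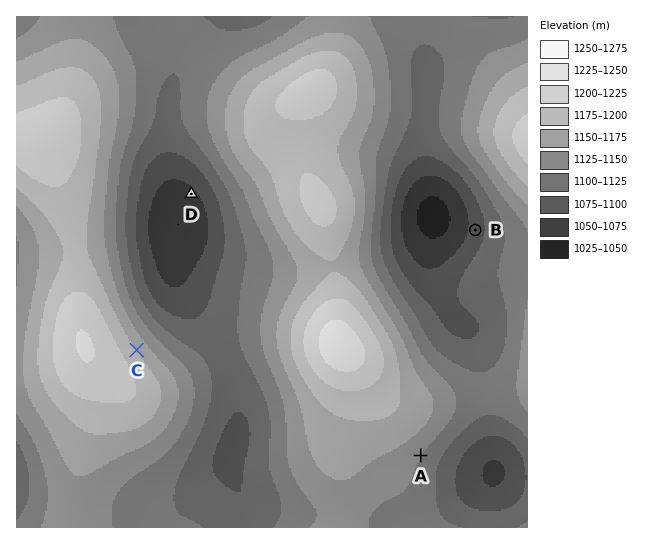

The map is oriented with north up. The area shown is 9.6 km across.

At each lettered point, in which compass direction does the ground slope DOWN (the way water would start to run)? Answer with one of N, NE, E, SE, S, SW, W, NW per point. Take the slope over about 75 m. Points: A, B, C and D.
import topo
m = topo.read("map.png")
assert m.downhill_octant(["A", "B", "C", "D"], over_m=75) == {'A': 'SE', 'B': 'W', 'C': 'NE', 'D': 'SW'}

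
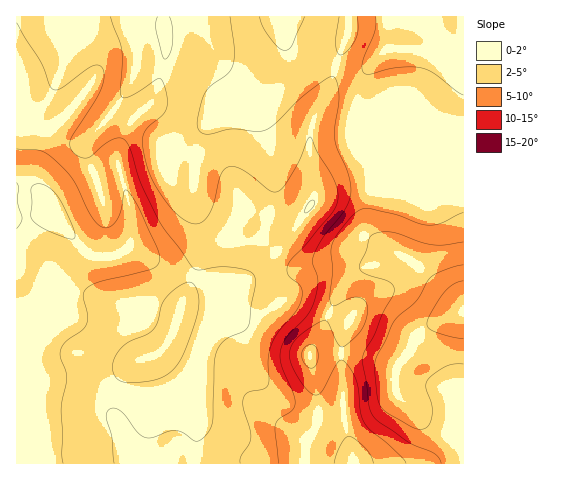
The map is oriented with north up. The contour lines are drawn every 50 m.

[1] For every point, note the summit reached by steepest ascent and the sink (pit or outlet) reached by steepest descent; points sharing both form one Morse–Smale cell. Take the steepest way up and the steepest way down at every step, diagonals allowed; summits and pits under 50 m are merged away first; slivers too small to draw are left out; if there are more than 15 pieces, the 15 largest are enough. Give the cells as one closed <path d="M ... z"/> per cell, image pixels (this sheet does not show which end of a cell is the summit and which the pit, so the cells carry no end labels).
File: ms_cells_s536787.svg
<path d="M162 16l-146 1 0 446 289 1 0-20 11-18 2-12-26-7-30-24-11-19-10-34-21-21 3-9 23 10 17 0 22-9 8-1 56 20-6 19-1 14 26 4 23 8 7 0-4 14 4 16 29 28 27 13 9 7 1-310-16-3-45-25-15 4-31 33-39 22-3 7-1 30-11 15-6 5-53-11-17-38-11-10-17-6-20 0-20 18-34 15-7-27 0-10 8-22 6-10 17-16 11-22 7-33z"/><path d="M348 16l-184 0 3 33-10 40-8 15-20 20-11 28 0 10 6 26 35-14 20-18 20 0 17 6 11 10 17 38 41 10 14 0 13-17 3-9-5-37 1-30 20-43 9-32 7-16z"/><path d="M463 16l-115 1-1 19-7 16-9 32-20 43-1 30 4 33 1-19 3-7 39-22 26-29 12-7 8-1 45 25 7 3 9-1z"/><path d="M344 353l-2 1 2 56-10 4-16 0-2 12-11 18 1 20 158-1 0-19-10-8-27-13-29-28-4-16 4-14-7 0-23-8z"/><path d="M293 300l-8 1-22 9-21-1-19-9-3 9 21 21 10 34 11 19 30 24 15 6 11 1 0-12-8-46 31-3 3-19 6-13z"/><path d="M341 353l-31 3 9 58 15 0 10-4z"/>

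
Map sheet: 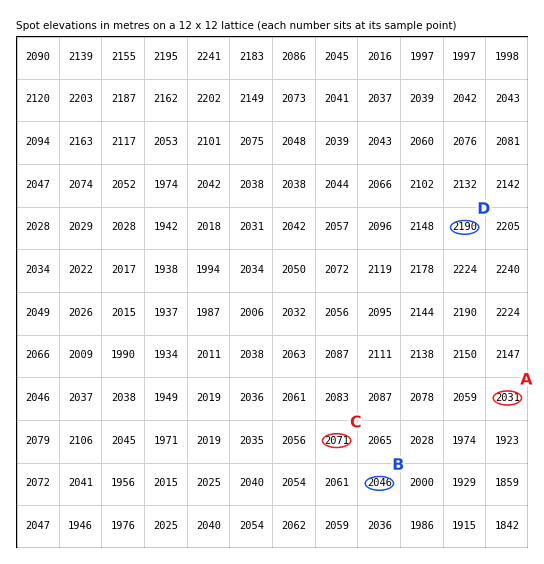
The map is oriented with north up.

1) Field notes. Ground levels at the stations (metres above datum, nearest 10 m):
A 2030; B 2050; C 2070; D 2190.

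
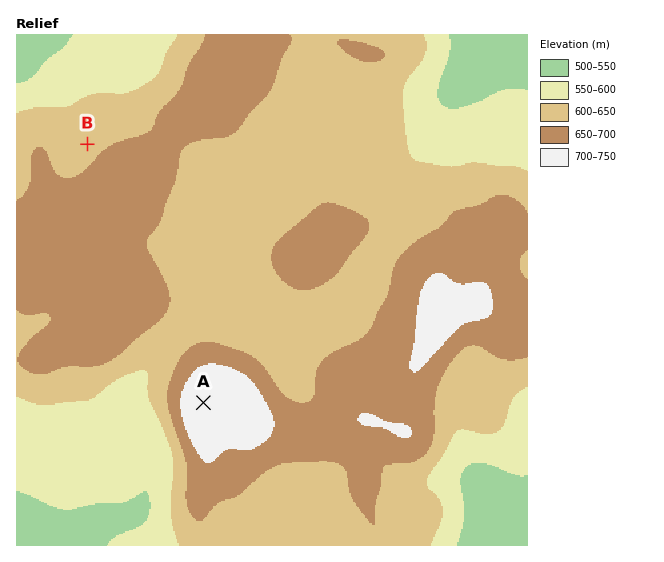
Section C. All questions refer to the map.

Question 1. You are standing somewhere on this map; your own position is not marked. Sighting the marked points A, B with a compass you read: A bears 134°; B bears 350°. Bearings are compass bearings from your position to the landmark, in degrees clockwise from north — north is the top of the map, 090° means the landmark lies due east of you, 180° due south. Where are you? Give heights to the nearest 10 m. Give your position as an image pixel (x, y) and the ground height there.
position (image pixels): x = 118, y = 321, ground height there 680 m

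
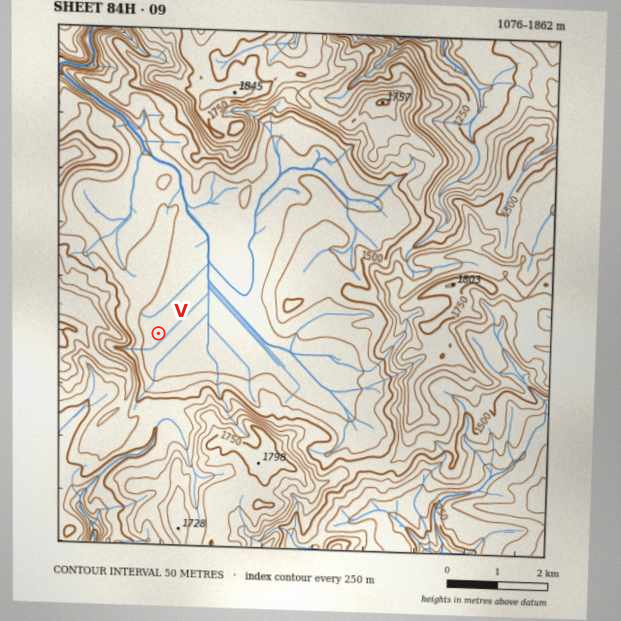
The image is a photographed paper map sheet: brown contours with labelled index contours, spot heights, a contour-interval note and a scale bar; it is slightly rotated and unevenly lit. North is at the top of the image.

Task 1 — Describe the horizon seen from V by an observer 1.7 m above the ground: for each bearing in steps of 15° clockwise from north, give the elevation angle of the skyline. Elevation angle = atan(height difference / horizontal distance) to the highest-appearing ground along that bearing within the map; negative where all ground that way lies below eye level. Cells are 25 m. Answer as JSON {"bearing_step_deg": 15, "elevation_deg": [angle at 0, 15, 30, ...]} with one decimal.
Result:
{"bearing_step_deg": 15, "elevation_deg": [4.2, 5.4, 3.8, 3.4, 1.9, 3.2, 3.7, 3.9, 2.7, 7.6, 9.5, 6.4, 6.4, 5.9, 12.1, 16.4, 14.5, 14.8, 16.2, 13.3, 9.0, 5.6, 3.8, 2.2]}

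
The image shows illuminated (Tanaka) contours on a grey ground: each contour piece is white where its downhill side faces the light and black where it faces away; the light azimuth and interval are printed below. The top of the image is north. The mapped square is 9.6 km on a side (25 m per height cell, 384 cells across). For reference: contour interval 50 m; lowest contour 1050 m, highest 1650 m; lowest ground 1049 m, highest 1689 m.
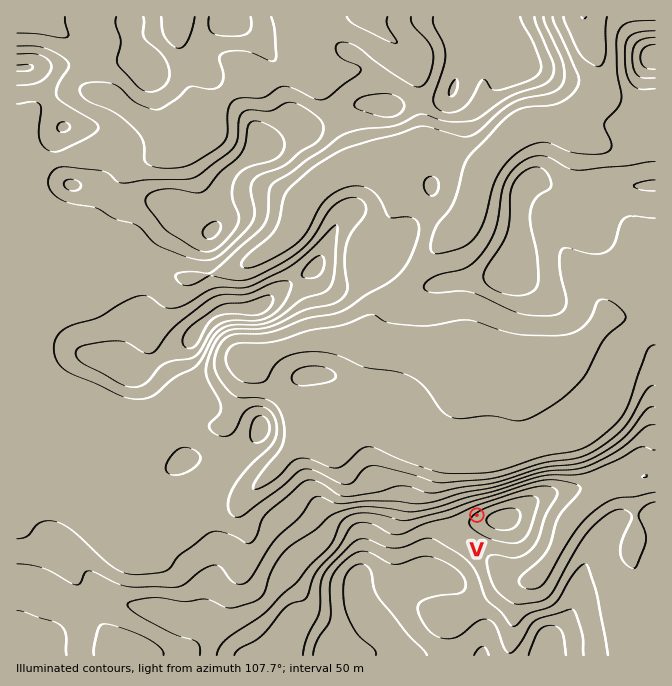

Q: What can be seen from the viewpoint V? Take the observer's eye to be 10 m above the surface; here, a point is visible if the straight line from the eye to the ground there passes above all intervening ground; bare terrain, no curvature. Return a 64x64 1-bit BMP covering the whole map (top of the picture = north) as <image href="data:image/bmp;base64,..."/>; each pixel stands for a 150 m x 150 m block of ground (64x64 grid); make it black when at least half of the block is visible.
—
<image width="64" height="64" href="data:image/bmp;base64,Qk0+AgAAAAAAAD4AAAAoAAAAQAAAAEAAAAABAAEAAAAAAAACAAATCwAAEwsAAAIAAAAAAAAA////AAAAAAAAAAAAAA4AAAAAAAAABwAAAAAAAAAHAAAAAAAAAAYAAAAAAAAQAAAAAAAAABAAAAAAAAAAMAAAAAAAAAA4DAAAAAAAADx8AAAAAAAAP/gAAIAAAAA/+AAACAAAAD/4AAAcAAAAPvgAAD+AAAA//gAA//+AAD/+AAD///gDv+AAAP///Af/4AAA///+B//gAAD/8f8H//AAAP/g/88/+AAA/+D////+AAD/+fn///+AAP//8P///+AA///g/////AD//+D/////AP//8H/////A///4//////D/P//f/////+c//4f/////gD//gf////8AOP+D/////wAwf///////AAA///////8AAB///////wAAD///////AAAAf/////8AAAA////+/wAAAB////3/AAAAB/8D//8AAAAD74B//wAAAAHngH//AAA4AfPAf/8AAN4A8cB//wABjwD48H//AAOPAHj4f/8AAA8AGfz//w8ADwAP/v//AwAHAA/+HP8AAAfwD/4AAAAAA/gf/wAAAAAA/n//AAAcAAB///+AAA4AAB///4AABAAAD///gAgAAAAA///ADwAAAAAh/+APAAAAAAAf/h/wDgAAAA//H/g+AAAAD/wfOAIAAAAP4B8AAAAAAA+AHgAAAAAAAAAYAAwPAAH4ADACHA+4A/4AMA=="/>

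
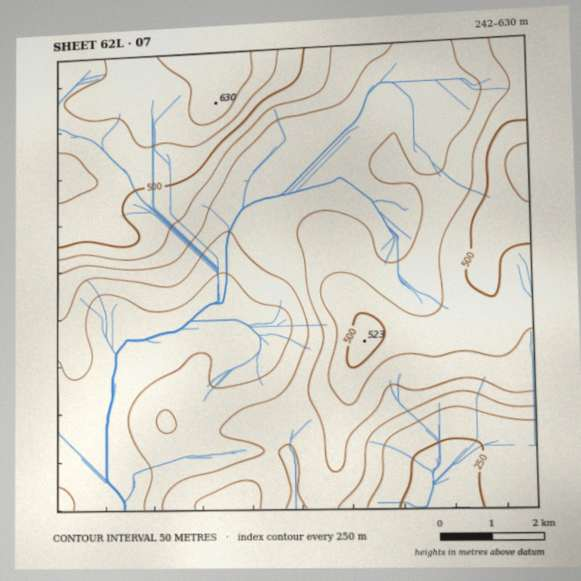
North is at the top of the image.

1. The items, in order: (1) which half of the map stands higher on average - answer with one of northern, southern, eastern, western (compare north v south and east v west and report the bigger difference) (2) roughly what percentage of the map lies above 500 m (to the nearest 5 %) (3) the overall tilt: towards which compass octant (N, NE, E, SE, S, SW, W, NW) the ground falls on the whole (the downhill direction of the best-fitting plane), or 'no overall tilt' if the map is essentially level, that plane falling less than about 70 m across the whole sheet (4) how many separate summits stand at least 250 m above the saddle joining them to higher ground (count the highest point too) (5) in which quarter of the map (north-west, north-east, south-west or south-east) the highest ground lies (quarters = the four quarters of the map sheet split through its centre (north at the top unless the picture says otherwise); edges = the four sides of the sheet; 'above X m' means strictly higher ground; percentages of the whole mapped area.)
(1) Taken as a whole, the northern half is higher than the southern.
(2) About 20 % of the map lies above 500 m.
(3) Overall the map slopes down towards the south.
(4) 1 summit rises at least 250 m above its surroundings.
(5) The highest ground is in the north-west quarter.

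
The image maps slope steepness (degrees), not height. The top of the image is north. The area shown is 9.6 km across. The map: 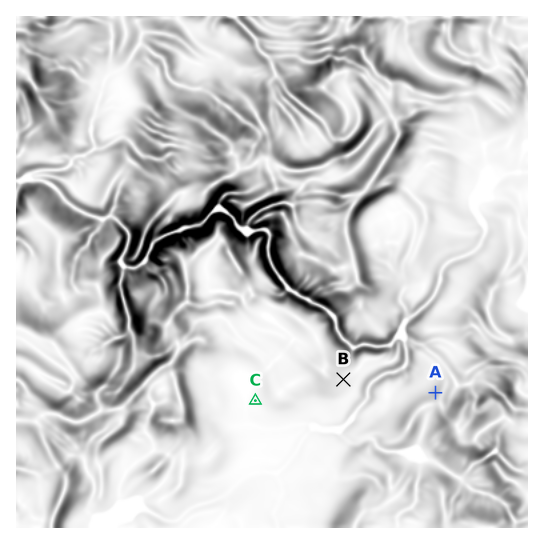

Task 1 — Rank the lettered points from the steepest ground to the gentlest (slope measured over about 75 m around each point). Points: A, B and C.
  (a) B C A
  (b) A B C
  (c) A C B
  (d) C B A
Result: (b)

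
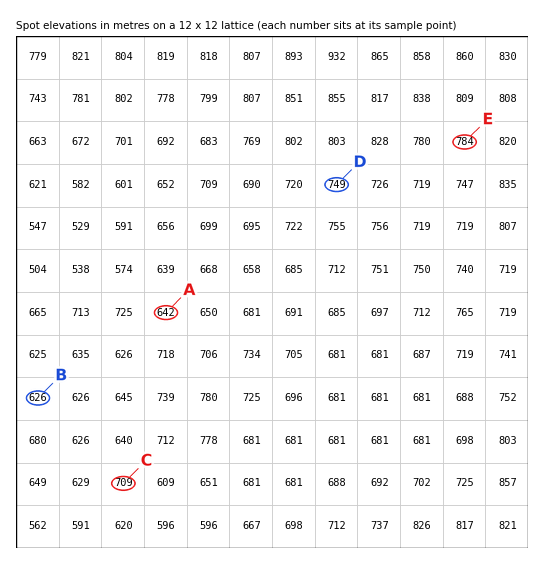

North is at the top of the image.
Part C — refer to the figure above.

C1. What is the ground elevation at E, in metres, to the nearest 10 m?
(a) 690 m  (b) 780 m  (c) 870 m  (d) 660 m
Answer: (b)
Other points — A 640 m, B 630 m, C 710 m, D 750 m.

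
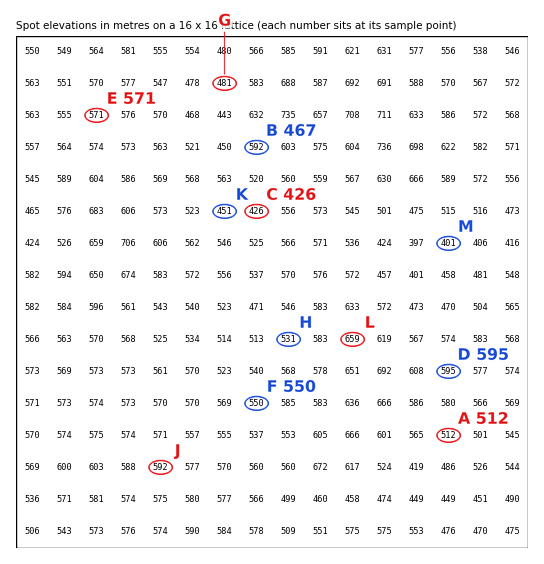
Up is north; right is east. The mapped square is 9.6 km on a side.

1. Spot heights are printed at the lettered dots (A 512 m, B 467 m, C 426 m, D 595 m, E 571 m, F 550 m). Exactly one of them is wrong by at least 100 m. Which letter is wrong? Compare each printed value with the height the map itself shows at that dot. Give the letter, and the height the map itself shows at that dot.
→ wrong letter B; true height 592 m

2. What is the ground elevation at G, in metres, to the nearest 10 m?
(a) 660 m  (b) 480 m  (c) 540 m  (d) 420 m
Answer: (b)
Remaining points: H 530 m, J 590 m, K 450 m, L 660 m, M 400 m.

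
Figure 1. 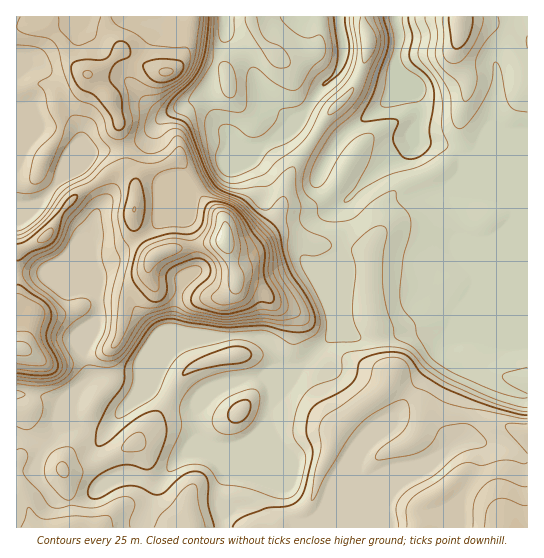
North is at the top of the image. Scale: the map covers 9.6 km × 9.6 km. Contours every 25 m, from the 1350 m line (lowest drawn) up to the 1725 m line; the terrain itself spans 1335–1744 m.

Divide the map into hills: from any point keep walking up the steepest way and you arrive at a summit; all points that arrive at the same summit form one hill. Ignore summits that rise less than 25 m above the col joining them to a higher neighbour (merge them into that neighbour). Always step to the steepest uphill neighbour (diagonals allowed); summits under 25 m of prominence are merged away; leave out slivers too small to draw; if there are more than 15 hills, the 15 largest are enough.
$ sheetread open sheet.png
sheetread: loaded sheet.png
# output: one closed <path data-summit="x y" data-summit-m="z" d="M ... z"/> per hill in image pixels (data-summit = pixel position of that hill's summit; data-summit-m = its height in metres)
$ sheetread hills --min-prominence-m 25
<path data-summit="225 241" data-summit-m="1744" d="M339 16l-113 0-2 26-16 44 1 12-7-1-17 7-19 11-10 11-1 23 10 29 22 3 2 9 0 23-2 9 8 24 1 24-13 12-6 15-4 33 10 4-24 1-32-36-30-6 2 12-2 12-13 32 0 8 7 21-12 11-4 8-3 9 1 11-14-14-13-6-15-2-15 0 1 44 12 1 14 5 18-17 18-3 12 6 12 1 8-5-16 24 2 11 10 16 7 2 11-4 10 0 15 5 10 0-4 4-4 14-8 16-2 13 80 0 2-14-5-15 0-8 20-44-1-2-5 3-19-1-12-6-5-4 0-28 7-6-1-2-8 4-12 0-14-5-17-11 3-11 12-20 12-13 22-9 53 0 15 5 4 5 8 22 18 0 34-34 7-16 2-59 1 55 11 22 7 3 21 0 32-10 16 2 16 5 5-5 10-24 12-14-20 48 6 18 8 9 20 13 23 11 18 3 0-241-49-1-17 4-7-6-10-6-30-4 0-14 4-9 0-13-10-26-12-12-1 19-4 11-43 32-12 12-6 10-24-15-11-10 0-3 21-32 19-17 7-13 1-15z"/><path data-summit="510 527" data-summit-m="1622" d="M342 259l-1 55-6 17-56 59-8 17-3 14-5 8-13 11-11 5-3 5-17 41 0 8 5 15-1 13 304 1 1-131-18-5-23-11-20-13-8-9-6-18 18-43-10 9-10 24-5 5-16-5-16-2-32 10-21 0-10-6-8-19z"/><path data-summit="459 19" data-summit-m="1524" d="M527 16l-131 1 3 13-3 36 13 13 10 26 0 13-4 9 0 14 30 4 10 6 7 6 17-4 49 0z"/><path data-summit="87 74" data-summit-m="1652" d="M155 16l-80 0-1 9-15 7-22 25-21 10 2 2 11-5 8 3 7 7 4 8 13 12 19 37 0 14-11 27 21-20 35-4 16-7 25-26 5-2-8 0-10-5-14-14-10-15 2-8 6-13 16-25z"/><path data-summit="19 349" data-summit-m="1709" d="M46 273l-30 1 0 120 30 3 13 6 12 12 2-14 6-12 12-11-7-21 0-8 13-32 0-20-6-6-12-3z"/><path data-summit="166 73" data-summit-m="1655" d="M225 16l-68 0-2 2-2 15-16 25-8 19 6 12 18 19 12 5 12-4 16-9 9-3 7 1 0-17 15-39z"/><path data-summit="158 254" data-summit-m="1692" d="M187 183l-20 22-7 16-11 11-35 21-22 2 0 10 5 14-1 14 31 6 32 36 24-1-10-4 4-33 6-15 13-12-1-24-8-24 2-9 0-23z"/><path data-summit="369 41" data-summit-m="1471" d="M395 16l-55 1 0 12 4 17-3 19-5 9-19 17-21 32 0 3 6 6 29 19 6-10 12-12 43-32 4-11 0-32 3-8 0-16z"/><path data-summit="46 237" data-summit-m="1659" d="M81 168l-10 3-10 6-23 27-22 3 0 66 30 0 49 20 2-14-5-14-3-27 4-7 0-10 7-15 0-5-4-11z"/><path data-summit="69 527" data-summit-m="1569" d="M22 439l-6 0 1 89 124-1 3-12 14-34-8 0-15-5-10 0-16 5-18 14-13 6-20 2-7-6-15-20 0-12 5-14 6-6-5 0z"/><path data-summit="134 210" data-summit-m="1651" d="M155 125l-10 14-12 6-36 6 10 1 9 7 3 7 0 11-7 16-13 16-6 12 0 10-4 7 4 17 21-2 35-21 11-11 7-16 21-23-23-4-10-29z"/><path data-summit="234 355" data-summit-m="1520" d="M254 336l-53 0-22 9-15 17-9 16-3 11 26 15 17 1 10-4 9-9 15-9 37-7 16-7-3-3-2-12-4-8-4-5z"/><path data-summit="241 411" data-summit-m="1513" d="M289 368l-10 1-13 7-37 7-15 9-17 17 0 28 5 4 12 6 19 1 13-5 9-7 12-13 4-16 8-17 18-20z"/><path data-summit="62 469" data-summit-m="1555" d="M79 425l-18 3-17 19-8 18 1 14 14 18 7 6 15 0 12-4 26-18-7-7-9-20 2-9 11-15-11 2z"/>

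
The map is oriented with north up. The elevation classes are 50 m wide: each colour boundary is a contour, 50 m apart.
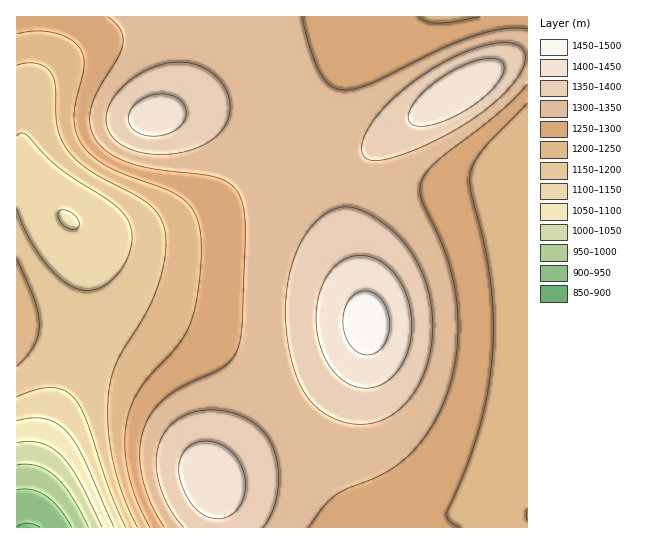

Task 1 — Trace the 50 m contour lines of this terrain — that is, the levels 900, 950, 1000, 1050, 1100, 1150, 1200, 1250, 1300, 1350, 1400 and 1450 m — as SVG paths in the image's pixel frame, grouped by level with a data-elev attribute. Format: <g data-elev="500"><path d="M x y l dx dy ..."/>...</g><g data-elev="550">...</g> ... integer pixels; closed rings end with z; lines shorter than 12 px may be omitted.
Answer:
<g data-elev="900"><path d="M17 526l12-3 11 4"/></g><g data-elev="950"><path d="M17 490l14 0 15 6 13 12 13 19"/></g><g data-elev="1000"><path d="M17 465l10-1 10 2 9 4 8 5 17 20 18 32"/></g><g data-elev="1050"><path d="M17 443l12-2 12 2 10 5 10 7 8 10 9 14 24 48"/></g><g data-elev="1100"><path d="M17 421l16-3 13 1 12 5 9 8 8 11 8 14 31 70"/><path d="M69 229l-6-4-4-6-1-6 3-3 5 0 5 3 8 8 0 4-2 4z"/></g><g data-elev="1150"><path d="M17 397l20-8 16-1 12 3 10 8 11 20 23 68 17 40"/><path d="M17 136l4-3 5 1 32 33 51 34 13 10 7 11 3 11-1 13-4 13-10 16-14 11-14 4-15-3-16-11-17-19-15-24-9-24"/></g><g data-elev="1200"><path d="M527 520l-1-5 1-7"/><path d="M17 367l9-10 8-11 4-11 1-10-4-24-18-42"/><path d="M17 65l9-2 9 0 8 3 6 4 4 7 2 8 1 30 2 14 3 10 6 11 10 11 13 10 46 24 12 8 10 11 6 13 2 12-1 14-7 32-12 28-29 49-6 16-3 19 0 32 5 33 10 33 14 32"/></g><g data-elev="1250"><path d="M460 527l-11-6-2-4 0-4 20-48 14-42 8-41 4-43 0-32-3-32-7-34-12-50-1-17 4-12 9-12 44-47"/><path d="M17 34l16-3 17 1 15 5 12 8 6 9 1 11-9 40-1 16 2 12 6 12 11 12 16 10 17 8 38 14 16 8 12 12 7 14 2 19-1 27-3 30-6 23-6 12-7 11-28 30-11 15-8 16-5 19-1 24 4 26 8 27 13 25"/><path d="M480 17l-42 6-11-1-8-5"/></g><g data-elev="1300"><path d="M309 527l14-20 12-12 12-6 35-15 23-15 18-20 16-25 9-24 7-25 3-27-1-28-2-23-5-21-9-25-19-40-2-10 1-8 4-9 10-11 63-50 29-29"/><path d="M527 29l-10-1-14 1-30 7-36 15-66 32-16 6-12 1-12-4-10-12-10-24-9-33"/><path d="M107 17l13 12 3 6 0 7-4 13-20 34-7 17-2 19 2 8 4 8 15 13 22 10 25 6 50 5 17 6 8 5 5 7 4 9 2 12 1 25-3 83-2 17-4 14-5 8-8 6-41 20-17 12-15 16-8 19-2 21 3 24 8 25 13 23"/></g><g data-elev="1350"><path d="M263 527l10-17 5-21 0-23-6-20-9-15-14-11-18-7-20-3-18 2-16 8-12 12-7 17-2 18 5 21 10 22 13 17"/><path d="M349 423l17 1 16-4 15-8 12-12 10-15 8-19 4-21 2-22-2-21-5-20-8-19-11-16-13-15-17-13-18-9-13-3-12 2-12 7-11 11-9 13-7 17-5 17-4 20 0 20 1 21 4 22 5 18 7 16 8 11 11 10 13 7z"/><path d="M368 159l7 2 10-1 28-9 33-16 31-19 24-19 16-19 8-16 0-7-2-5-5-5-9-2-12 0-14 3-32 12-33 20-28 24-20 24-6 12-2 9 1 8z"/><path d="M151 154l20 0 22-5 17-8 12-11 7-15 0-14-6-16-12-13-10-6-12-3-12-1-14 2-13 5-13 7-12 9-10 10-5 10-4 10 1 10 3 9 7 7 9 6 11 4z"/></g><g data-elev="1400"><path d="M212 518l13 0 6-3 6-5 7-13 1-18-5-16-10-12-13-8-15-2-11 4-8 8-4 9 0 12 4 15 8 15 10 9z"/><path d="M358 387l11 1 9-2 9-5 8-7 7-10 5-11 5-26-1-13-3-13-5-13-6-11-8-10-8-6-10-4-10-2-10 2-8 3-8 6-6 7-9 20-4 24 3 25 9 21 14 16 8 6z"/><path d="M145 135l18 0 8-3 8-5 4-5 3-7 0-6-4-7-9-6-12-2-14 3-11 6-7 10 0 9 5 8z"/><path d="M417 126l12 0 16-5 17-9 16-10 14-12 8-11 4-10-2-7-4-3-7-1-16 3-20 8-20 13-16 15-9 13-2 5 1 6 2 3z"/></g><g data-elev="1450"><path d="M362 354l9 0 10-5 6-10 2-12-1-13-5-12-8-8-9-3-8 1-7 6-6 9-2 11 1 12 3 11 7 8z"/></g>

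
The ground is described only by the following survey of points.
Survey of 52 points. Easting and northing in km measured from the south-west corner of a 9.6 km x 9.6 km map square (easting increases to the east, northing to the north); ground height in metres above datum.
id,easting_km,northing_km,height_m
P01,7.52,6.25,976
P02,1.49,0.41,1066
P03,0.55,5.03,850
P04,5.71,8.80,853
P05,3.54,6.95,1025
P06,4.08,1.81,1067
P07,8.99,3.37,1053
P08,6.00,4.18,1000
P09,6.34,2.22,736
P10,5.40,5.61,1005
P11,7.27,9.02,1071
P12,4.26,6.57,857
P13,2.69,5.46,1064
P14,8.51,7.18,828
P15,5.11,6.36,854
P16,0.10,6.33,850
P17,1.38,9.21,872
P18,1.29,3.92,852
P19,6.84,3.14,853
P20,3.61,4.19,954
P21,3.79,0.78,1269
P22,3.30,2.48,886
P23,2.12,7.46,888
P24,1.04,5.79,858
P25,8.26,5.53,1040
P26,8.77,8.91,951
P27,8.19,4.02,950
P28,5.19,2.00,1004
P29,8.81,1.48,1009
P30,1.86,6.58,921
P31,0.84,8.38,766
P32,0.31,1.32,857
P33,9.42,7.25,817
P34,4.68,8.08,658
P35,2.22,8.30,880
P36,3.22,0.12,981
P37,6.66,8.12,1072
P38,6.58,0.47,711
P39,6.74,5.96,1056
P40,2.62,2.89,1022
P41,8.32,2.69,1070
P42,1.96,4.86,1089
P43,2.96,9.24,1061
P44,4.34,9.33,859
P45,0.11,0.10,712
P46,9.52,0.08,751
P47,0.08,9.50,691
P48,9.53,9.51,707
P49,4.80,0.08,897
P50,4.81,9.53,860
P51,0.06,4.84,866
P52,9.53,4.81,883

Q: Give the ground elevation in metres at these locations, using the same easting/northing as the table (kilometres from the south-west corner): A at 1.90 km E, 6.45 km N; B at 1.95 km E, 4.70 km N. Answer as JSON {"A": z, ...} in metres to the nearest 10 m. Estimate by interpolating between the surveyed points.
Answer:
{"A": 910, "B": 1020}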